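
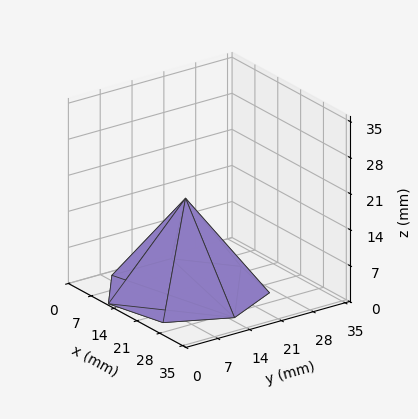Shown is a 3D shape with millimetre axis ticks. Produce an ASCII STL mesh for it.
Reading the render: the shape is a regular 7-sided pyramid, base circumscribed radius ≈ 15 mm, apex at z ≈ 18 mm (dimensions read to the nearest mm from the axis ticks). For the STL, each face is triangulated and given an outward normal.

solid part
  facet normal 0.0000 0.0000 -1.0000
    outer loop
      vertex 11.7 29.6 0.0
      vertex 24.4 26.7 0.0
      vertex 30.0 15.0 0.0
    endloop
  endfacet
  facet normal 0.0000 0.0000 -1.0000
    outer loop
      vertex 1.5 21.5 0.0
      vertex 11.7 29.6 0.0
      vertex 30.0 15.0 0.0
    endloop
  endfacet
  facet normal 0.0000 0.0000 -1.0000
    outer loop
      vertex 1.5 8.5 0.0
      vertex 1.5 21.5 0.0
      vertex 30.0 15.0 0.0
    endloop
  endfacet
  facet normal 0.0000 0.0000 -1.0000
    outer loop
      vertex 11.7 0.4 0.0
      vertex 1.5 8.5 0.0
      vertex 30.0 15.0 0.0
    endloop
  endfacet
  facet normal 0.0000 0.0000 -1.0000
    outer loop
      vertex 24.4 3.3 0.0
      vertex 11.7 0.4 0.0
      vertex 30.0 15.0 0.0
    endloop
  endfacet
  facet normal 0.7210 0.3451 0.6009
    outer loop
      vertex 30.0 15.0 0.0
      vertex 24.4 26.7 0.0
      vertex 15.0 15.0 18.0
    endloop
  endfacet
  facet normal 0.1781 0.7799 0.6000
    outer loop
      vertex 24.4 26.7 0.0
      vertex 11.7 29.6 0.0
      vertex 15.0 15.0 18.0
    endloop
  endfacet
  facet normal -0.4977 0.6267 0.5996
    outer loop
      vertex 11.7 29.6 0.0
      vertex 1.5 21.5 0.0
      vertex 15.0 15.0 18.0
    endloop
  endfacet
  facet normal -0.8000 0.0000 0.6000
    outer loop
      vertex 1.5 21.5 0.0
      vertex 1.5 8.5 0.0
      vertex 15.0 15.0 18.0
    endloop
  endfacet
  facet normal -0.4977 -0.6267 0.5996
    outer loop
      vertex 1.5 8.5 0.0
      vertex 11.7 0.4 0.0
      vertex 15.0 15.0 18.0
    endloop
  endfacet
  facet normal 0.1781 -0.7799 0.6000
    outer loop
      vertex 11.7 0.4 0.0
      vertex 24.4 3.3 0.0
      vertex 15.0 15.0 18.0
    endloop
  endfacet
  facet normal 0.7210 -0.3451 0.6009
    outer loop
      vertex 24.4 3.3 0.0
      vertex 30.0 15.0 0.0
      vertex 15.0 15.0 18.0
    endloop
  endfacet
endsolid part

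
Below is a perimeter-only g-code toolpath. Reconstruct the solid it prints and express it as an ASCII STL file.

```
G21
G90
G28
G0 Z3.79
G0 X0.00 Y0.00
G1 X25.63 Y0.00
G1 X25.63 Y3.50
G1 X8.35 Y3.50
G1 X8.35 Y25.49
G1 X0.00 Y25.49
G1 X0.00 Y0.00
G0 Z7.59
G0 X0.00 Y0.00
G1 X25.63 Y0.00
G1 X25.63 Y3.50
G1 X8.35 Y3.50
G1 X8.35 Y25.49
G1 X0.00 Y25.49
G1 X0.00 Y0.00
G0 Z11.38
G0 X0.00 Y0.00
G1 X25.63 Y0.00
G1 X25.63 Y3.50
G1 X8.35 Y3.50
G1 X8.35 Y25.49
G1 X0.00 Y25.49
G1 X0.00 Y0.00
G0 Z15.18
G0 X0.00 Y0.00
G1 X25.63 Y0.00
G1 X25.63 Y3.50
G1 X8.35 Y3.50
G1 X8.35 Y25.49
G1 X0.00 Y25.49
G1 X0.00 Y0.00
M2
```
solid part
  facet normal 0.0000 0.0000 -1.0000
    outer loop
      vertex 25.63 3.50 0.00
      vertex 25.63 0.00 0.00
      vertex 0.00 0.00 0.00
    endloop
  endfacet
  facet normal 0.0000 0.0000 -1.0000
    outer loop
      vertex 8.35 3.50 0.00
      vertex 25.63 3.50 0.00
      vertex 0.00 0.00 0.00
    endloop
  endfacet
  facet normal 0.0000 0.0000 -1.0000
    outer loop
      vertex 8.35 25.49 0.00
      vertex 8.35 3.50 0.00
      vertex 0.00 0.00 0.00
    endloop
  endfacet
  facet normal 0.0000 0.0000 -1.0000
    outer loop
      vertex 0.00 25.49 0.00
      vertex 8.35 25.49 0.00
      vertex 0.00 0.00 0.00
    endloop
  endfacet
  facet normal 0.0000 0.0000 1.0000
    outer loop
      vertex 0.00 0.00 15.18
      vertex 25.63 0.00 15.18
      vertex 25.63 3.50 15.18
    endloop
  endfacet
  facet normal 0.0000 0.0000 1.0000
    outer loop
      vertex 0.00 0.00 15.18
      vertex 25.63 3.50 15.18
      vertex 8.35 3.50 15.18
    endloop
  endfacet
  facet normal 0.0000 0.0000 1.0000
    outer loop
      vertex 0.00 0.00 15.18
      vertex 8.35 3.50 15.18
      vertex 8.35 25.49 15.18
    endloop
  endfacet
  facet normal 0.0000 0.0000 1.0000
    outer loop
      vertex 0.00 0.00 15.18
      vertex 8.35 25.49 15.18
      vertex 0.00 25.49 15.18
    endloop
  endfacet
  facet normal 0.0000 -1.0000 0.0000
    outer loop
      vertex 0.00 0.00 0.00
      vertex 25.63 0.00 0.00
      vertex 25.63 0.00 15.18
    endloop
  endfacet
  facet normal 0.0000 -1.0000 0.0000
    outer loop
      vertex 0.00 0.00 0.00
      vertex 25.63 0.00 15.18
      vertex 0.00 0.00 15.18
    endloop
  endfacet
  facet normal 1.0000 0.0000 0.0000
    outer loop
      vertex 25.63 0.00 0.00
      vertex 25.63 3.50 0.00
      vertex 25.63 3.50 15.18
    endloop
  endfacet
  facet normal 1.0000 0.0000 0.0000
    outer loop
      vertex 25.63 0.00 0.00
      vertex 25.63 3.50 15.18
      vertex 25.63 0.00 15.18
    endloop
  endfacet
  facet normal 0.0000 1.0000 0.0000
    outer loop
      vertex 25.63 3.50 0.00
      vertex 8.35 3.50 0.00
      vertex 8.35 3.50 15.18
    endloop
  endfacet
  facet normal 0.0000 1.0000 0.0000
    outer loop
      vertex 25.63 3.50 0.00
      vertex 8.35 3.50 15.18
      vertex 25.63 3.50 15.18
    endloop
  endfacet
  facet normal 1.0000 0.0000 0.0000
    outer loop
      vertex 8.35 3.50 0.00
      vertex 8.35 25.49 0.00
      vertex 8.35 25.49 15.18
    endloop
  endfacet
  facet normal 1.0000 0.0000 0.0000
    outer loop
      vertex 8.35 3.50 0.00
      vertex 8.35 25.49 15.18
      vertex 8.35 3.50 15.18
    endloop
  endfacet
  facet normal 0.0000 1.0000 0.0000
    outer loop
      vertex 8.35 25.49 0.00
      vertex 0.00 25.49 0.00
      vertex 0.00 25.49 15.18
    endloop
  endfacet
  facet normal 0.0000 1.0000 0.0000
    outer loop
      vertex 8.35 25.49 0.00
      vertex 0.00 25.49 15.18
      vertex 8.35 25.49 15.18
    endloop
  endfacet
  facet normal -1.0000 0.0000 0.0000
    outer loop
      vertex 0.00 25.49 0.00
      vertex 0.00 0.00 0.00
      vertex 0.00 0.00 15.18
    endloop
  endfacet
  facet normal -1.0000 0.0000 0.0000
    outer loop
      vertex 0.00 25.49 0.00
      vertex 0.00 0.00 15.18
      vertex 0.00 25.49 15.18
    endloop
  endfacet
endsolid part

The G0 Z moves step by Δz≈3.79 mm. Every layer's G1 loop is the same polygon, so the solid is a straight extrusion of it from z=0 to z≈15.2. Closing with flat bottom and top caps and triangulating gives 20 facets — an L-shaped prism: outer 25.6 × 25.5 mm, arm thicknesses ≈ 3.5 mm (horizontal) and 8.35 mm (vertical), extruded 15.2 mm in z.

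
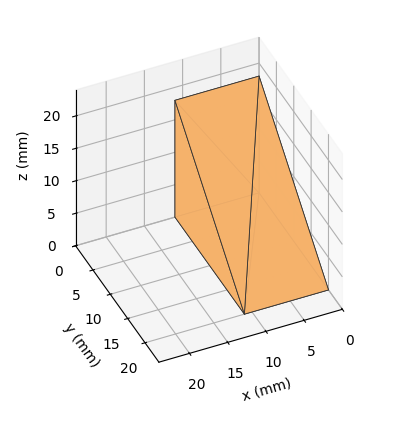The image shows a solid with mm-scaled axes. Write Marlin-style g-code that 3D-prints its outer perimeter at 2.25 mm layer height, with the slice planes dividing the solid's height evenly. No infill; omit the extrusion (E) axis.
Reading the render: the shape is a wedge (ramp): 11 × 20 mm base, rising to 18 mm along the y=0 edge and sloping linearly to z=0 at y=20 (dimensions read to the nearest mm from the axis ticks). For the g-code, the solid's height is divided into equal slices at the stated Δz and each level perimeter traced with G1 moves after a G0 lift.

; perimeter-only toolpath
G21 ; units = mm
G90 ; absolute positioning
G28 ; home
; layer 1
G0 Z2.25
G0 X0.00 Y0.00
G1 X11.00 Y0.00
G1 X11.00 Y17.50
G1 X0.00 Y17.50
G1 X0.00 Y0.00
; layer 2
G0 Z4.50
G0 X0.00 Y0.00
G1 X11.00 Y0.00
G1 X11.00 Y15.00
G1 X0.00 Y15.00
G1 X0.00 Y0.00
; layer 3
G0 Z6.75
G0 X0.00 Y0.00
G1 X11.00 Y0.00
G1 X11.00 Y12.50
G1 X0.00 Y12.50
G1 X0.00 Y0.00
; layer 4
G0 Z9.00
G0 X0.00 Y0.00
G1 X11.00 Y0.00
G1 X11.00 Y10.00
G1 X0.00 Y10.00
G1 X0.00 Y0.00
; layer 5
G0 Z11.25
G0 X0.00 Y0.00
G1 X11.00 Y0.00
G1 X11.00 Y7.50
G1 X0.00 Y7.50
G1 X0.00 Y0.00
; layer 6
G0 Z13.50
G0 X0.00 Y0.00
G1 X11.00 Y0.00
G1 X11.00 Y5.00
G1 X0.00 Y5.00
G1 X0.00 Y0.00
; layer 7
G0 Z15.75
G0 X0.00 Y0.00
G1 X11.00 Y0.00
G1 X11.00 Y2.50
G1 X0.00 Y2.50
G1 X0.00 Y0.00
M2 ; end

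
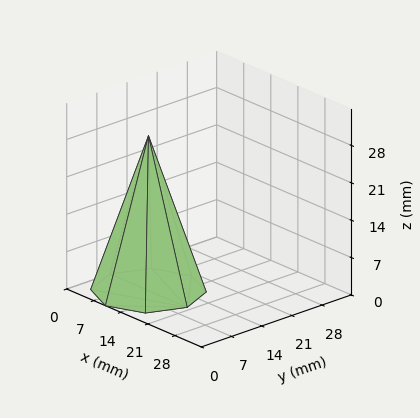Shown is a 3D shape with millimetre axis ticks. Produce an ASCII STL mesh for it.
Reading the render: the shape is a regular 8-sided pyramid, base circumscribed radius ≈ 10 mm, apex at z ≈ 29 mm (dimensions read to the nearest mm from the axis ticks). For the STL, each face is triangulated and given an outward normal.

solid part
  facet normal 0.0000 0.0000 -1.0000
    outer loop
      vertex 10.00 20.00 0.00
      vertex 17.07 17.07 0.00
      vertex 20.00 10.00 0.00
    endloop
  endfacet
  facet normal 0.0000 0.0000 -1.0000
    outer loop
      vertex 2.93 17.07 0.00
      vertex 10.00 20.00 0.00
      vertex 20.00 10.00 0.00
    endloop
  endfacet
  facet normal 0.0000 0.0000 -1.0000
    outer loop
      vertex 0.00 10.00 0.00
      vertex 2.93 17.07 0.00
      vertex 20.00 10.00 0.00
    endloop
  endfacet
  facet normal 0.0000 0.0000 -1.0000
    outer loop
      vertex 2.93 2.93 0.00
      vertex 0.00 10.00 0.00
      vertex 20.00 10.00 0.00
    endloop
  endfacet
  facet normal 0.0000 0.0000 -1.0000
    outer loop
      vertex 10.00 0.00 0.00
      vertex 2.93 2.93 0.00
      vertex 20.00 10.00 0.00
    endloop
  endfacet
  facet normal 0.0000 0.0000 -1.0000
    outer loop
      vertex 17.07 2.93 0.00
      vertex 10.00 0.00 0.00
      vertex 20.00 10.00 0.00
    endloop
  endfacet
  facet normal 0.8802 0.3648 0.3035
    outer loop
      vertex 20.00 10.00 0.00
      vertex 17.07 17.07 0.00
      vertex 10.00 10.00 29.00
    endloop
  endfacet
  facet normal 0.3648 0.8802 0.3035
    outer loop
      vertex 17.07 17.07 0.00
      vertex 10.00 20.00 0.00
      vertex 10.00 10.00 29.00
    endloop
  endfacet
  facet normal -0.3648 0.8802 0.3035
    outer loop
      vertex 10.00 20.00 0.00
      vertex 2.93 17.07 0.00
      vertex 10.00 10.00 29.00
    endloop
  endfacet
  facet normal -0.8802 0.3648 0.3035
    outer loop
      vertex 2.93 17.07 0.00
      vertex 0.00 10.00 0.00
      vertex 10.00 10.00 29.00
    endloop
  endfacet
  facet normal -0.8802 -0.3648 0.3035
    outer loop
      vertex 0.00 10.00 0.00
      vertex 2.93 2.93 0.00
      vertex 10.00 10.00 29.00
    endloop
  endfacet
  facet normal -0.3648 -0.8802 0.3035
    outer loop
      vertex 2.93 2.93 0.00
      vertex 10.00 0.00 0.00
      vertex 10.00 10.00 29.00
    endloop
  endfacet
  facet normal 0.3648 -0.8802 0.3035
    outer loop
      vertex 10.00 0.00 0.00
      vertex 17.07 2.93 0.00
      vertex 10.00 10.00 29.00
    endloop
  endfacet
  facet normal 0.8802 -0.3648 0.3035
    outer loop
      vertex 17.07 2.93 0.00
      vertex 20.00 10.00 0.00
      vertex 10.00 10.00 29.00
    endloop
  endfacet
endsolid part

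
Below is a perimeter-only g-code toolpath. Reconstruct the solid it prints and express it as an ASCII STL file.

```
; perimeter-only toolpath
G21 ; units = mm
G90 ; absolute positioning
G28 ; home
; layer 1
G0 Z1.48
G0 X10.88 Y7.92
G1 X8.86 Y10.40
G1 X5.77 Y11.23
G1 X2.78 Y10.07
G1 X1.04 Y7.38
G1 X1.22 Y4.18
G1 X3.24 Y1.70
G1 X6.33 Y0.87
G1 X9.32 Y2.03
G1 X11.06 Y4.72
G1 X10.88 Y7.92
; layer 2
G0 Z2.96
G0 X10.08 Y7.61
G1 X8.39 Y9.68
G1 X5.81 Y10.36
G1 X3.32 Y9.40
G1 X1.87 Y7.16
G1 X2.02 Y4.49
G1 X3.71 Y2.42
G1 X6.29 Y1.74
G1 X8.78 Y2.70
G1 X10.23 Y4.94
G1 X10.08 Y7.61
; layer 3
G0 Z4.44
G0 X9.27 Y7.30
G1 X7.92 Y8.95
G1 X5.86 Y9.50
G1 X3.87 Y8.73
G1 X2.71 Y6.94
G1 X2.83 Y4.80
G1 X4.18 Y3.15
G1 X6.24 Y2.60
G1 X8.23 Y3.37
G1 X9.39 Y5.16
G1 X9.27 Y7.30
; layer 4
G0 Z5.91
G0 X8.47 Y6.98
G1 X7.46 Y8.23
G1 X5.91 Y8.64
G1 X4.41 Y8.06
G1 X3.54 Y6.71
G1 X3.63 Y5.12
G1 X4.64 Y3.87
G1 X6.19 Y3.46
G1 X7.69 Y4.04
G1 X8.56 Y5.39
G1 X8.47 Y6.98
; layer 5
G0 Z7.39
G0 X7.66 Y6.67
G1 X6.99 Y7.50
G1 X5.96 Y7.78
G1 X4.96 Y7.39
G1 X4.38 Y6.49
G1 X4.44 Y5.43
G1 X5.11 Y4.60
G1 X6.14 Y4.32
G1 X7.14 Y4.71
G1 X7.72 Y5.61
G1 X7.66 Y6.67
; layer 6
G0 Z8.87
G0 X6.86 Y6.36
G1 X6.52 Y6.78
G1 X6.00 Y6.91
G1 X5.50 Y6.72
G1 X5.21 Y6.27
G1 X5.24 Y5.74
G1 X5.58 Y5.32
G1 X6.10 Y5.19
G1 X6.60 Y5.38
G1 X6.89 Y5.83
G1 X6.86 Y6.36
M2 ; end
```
solid part
  facet normal 0.0000 0.0000 -1.0000
    outer loop
      vertex 5.72 12.09 0.00
      vertex 9.33 11.13 0.00
      vertex 11.69 8.23 0.00
    endloop
  endfacet
  facet normal 0.0000 0.0000 -1.0000
    outer loop
      vertex 2.23 10.74 0.00
      vertex 5.72 12.09 0.00
      vertex 11.69 8.23 0.00
    endloop
  endfacet
  facet normal 0.0000 0.0000 -1.0000
    outer loop
      vertex 0.20 7.60 0.00
      vertex 2.23 10.74 0.00
      vertex 11.69 8.23 0.00
    endloop
  endfacet
  facet normal 0.0000 0.0000 -1.0000
    outer loop
      vertex 0.41 3.87 0.00
      vertex 0.20 7.60 0.00
      vertex 11.69 8.23 0.00
    endloop
  endfacet
  facet normal 0.0000 0.0000 -1.0000
    outer loop
      vertex 2.77 0.97 0.00
      vertex 0.41 3.87 0.00
      vertex 11.69 8.23 0.00
    endloop
  endfacet
  facet normal 0.0000 0.0000 -1.0000
    outer loop
      vertex 6.38 0.01 0.00
      vertex 2.77 0.97 0.00
      vertex 11.69 8.23 0.00
    endloop
  endfacet
  facet normal 0.0000 0.0000 -1.0000
    outer loop
      vertex 9.87 1.36 0.00
      vertex 6.38 0.01 0.00
      vertex 11.69 8.23 0.00
    endloop
  endfacet
  facet normal 0.0000 0.0000 -1.0000
    outer loop
      vertex 11.90 4.50 0.00
      vertex 9.87 1.36 0.00
      vertex 11.69 8.23 0.00
    endloop
  endfacet
  facet normal 0.6780 0.5518 0.4857
    outer loop
      vertex 11.69 8.23 0.00
      vertex 9.33 11.13 0.00
      vertex 6.05 6.05 10.35
    endloop
  endfacet
  facet normal 0.2246 0.8447 0.4858
    outer loop
      vertex 9.33 11.13 0.00
      vertex 5.72 12.09 0.00
      vertex 6.05 6.05 10.35
    endloop
  endfacet
  facet normal -0.3153 0.8152 0.4858
    outer loop
      vertex 5.72 12.09 0.00
      vertex 2.23 10.74 0.00
      vertex 6.05 6.05 10.35
    endloop
  endfacet
  facet normal -0.7340 0.4745 0.4859
    outer loop
      vertex 2.23 10.74 0.00
      vertex 0.20 7.60 0.00
      vertex 6.05 6.05 10.35
    endloop
  endfacet
  facet normal -0.8726 -0.0491 0.4859
    outer loop
      vertex 0.20 7.60 0.00
      vertex 0.41 3.87 0.00
      vertex 6.05 6.05 10.35
    endloop
  endfacet
  facet normal -0.6780 -0.5518 0.4857
    outer loop
      vertex 0.41 3.87 0.00
      vertex 2.77 0.97 0.00
      vertex 6.05 6.05 10.35
    endloop
  endfacet
  facet normal -0.2246 -0.8447 0.4858
    outer loop
      vertex 2.77 0.97 0.00
      vertex 6.38 0.01 0.00
      vertex 6.05 6.05 10.35
    endloop
  endfacet
  facet normal 0.3153 -0.8152 0.4858
    outer loop
      vertex 6.38 0.01 0.00
      vertex 9.87 1.36 0.00
      vertex 6.05 6.05 10.35
    endloop
  endfacet
  facet normal 0.7340 -0.4745 0.4859
    outer loop
      vertex 9.87 1.36 0.00
      vertex 11.90 4.50 0.00
      vertex 6.05 6.05 10.35
    endloop
  endfacet
  facet normal 0.8726 0.0491 0.4859
    outer loop
      vertex 11.90 4.50 0.00
      vertex 11.69 8.23 0.00
      vertex 6.05 6.05 10.35
    endloop
  endfacet
endsolid part

The G0 Z moves step by Δz≈1.48 mm. The G1 loops shrink linearly with z, so the solid tapers from its base footprint up to z≈10.3. Closing with a flat bottom cap and the tapered top and triangulating gives 18 facets — a regular 10-sided pyramid, base circumscribed radius ≈ 6.05 mm, apex at z ≈ 10.3 mm.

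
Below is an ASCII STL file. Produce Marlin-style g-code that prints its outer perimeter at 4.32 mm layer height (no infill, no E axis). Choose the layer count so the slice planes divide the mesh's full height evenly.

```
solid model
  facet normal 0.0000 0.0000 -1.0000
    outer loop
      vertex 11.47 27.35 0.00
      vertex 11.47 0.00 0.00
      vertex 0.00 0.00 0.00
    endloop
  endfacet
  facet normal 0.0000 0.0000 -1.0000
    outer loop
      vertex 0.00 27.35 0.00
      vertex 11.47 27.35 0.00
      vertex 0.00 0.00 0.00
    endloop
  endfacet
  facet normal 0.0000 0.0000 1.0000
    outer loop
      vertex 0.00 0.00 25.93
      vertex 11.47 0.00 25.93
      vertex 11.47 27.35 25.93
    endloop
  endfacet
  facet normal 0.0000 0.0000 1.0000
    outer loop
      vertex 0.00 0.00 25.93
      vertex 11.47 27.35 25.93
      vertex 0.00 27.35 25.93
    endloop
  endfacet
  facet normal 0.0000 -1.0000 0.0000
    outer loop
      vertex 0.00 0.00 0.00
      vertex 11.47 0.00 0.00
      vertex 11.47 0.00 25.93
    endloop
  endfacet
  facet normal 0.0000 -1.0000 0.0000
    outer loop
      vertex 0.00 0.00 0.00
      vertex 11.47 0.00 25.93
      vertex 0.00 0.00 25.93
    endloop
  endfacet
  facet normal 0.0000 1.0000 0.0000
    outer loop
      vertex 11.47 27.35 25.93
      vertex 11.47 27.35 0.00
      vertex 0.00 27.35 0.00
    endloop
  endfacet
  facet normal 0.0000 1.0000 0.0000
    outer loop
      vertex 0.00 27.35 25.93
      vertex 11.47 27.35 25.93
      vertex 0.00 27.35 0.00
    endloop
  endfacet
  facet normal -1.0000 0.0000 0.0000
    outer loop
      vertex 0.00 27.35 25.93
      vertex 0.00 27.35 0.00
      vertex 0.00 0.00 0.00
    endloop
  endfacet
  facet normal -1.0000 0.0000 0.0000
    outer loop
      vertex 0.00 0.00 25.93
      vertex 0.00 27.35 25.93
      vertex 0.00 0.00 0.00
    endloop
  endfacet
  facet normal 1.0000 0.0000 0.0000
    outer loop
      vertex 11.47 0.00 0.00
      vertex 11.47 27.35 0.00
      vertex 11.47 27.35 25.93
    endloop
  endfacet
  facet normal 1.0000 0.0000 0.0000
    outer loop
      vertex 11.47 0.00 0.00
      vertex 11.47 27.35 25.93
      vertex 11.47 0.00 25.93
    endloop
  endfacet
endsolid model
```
; perimeter-only toolpath
G21 ; units = mm
G90 ; absolute positioning
G28 ; home
; layer 1
G0 Z4.32
G0 X0.00 Y0.00
G1 X11.47 Y0.00
G1 X11.47 Y27.35
G1 X0.00 Y27.35
G1 X0.00 Y0.00
; layer 2
G0 Z8.64
G0 X0.00 Y0.00
G1 X11.47 Y0.00
G1 X11.47 Y27.35
G1 X0.00 Y27.35
G1 X0.00 Y0.00
; layer 3
G0 Z12.96
G0 X0.00 Y0.00
G1 X11.47 Y0.00
G1 X11.47 Y27.35
G1 X0.00 Y27.35
G1 X0.00 Y0.00
; layer 4
G0 Z17.29
G0 X0.00 Y0.00
G1 X11.47 Y0.00
G1 X11.47 Y27.35
G1 X0.00 Y27.35
G1 X0.00 Y0.00
; layer 5
G0 Z21.61
G0 X0.00 Y0.00
G1 X11.47 Y0.00
G1 X11.47 Y27.35
G1 X0.00 Y27.35
G1 X0.00 Y0.00
; layer 6
G0 Z25.93
G0 X0.00 Y0.00
G1 X11.47 Y0.00
G1 X11.47 Y27.35
G1 X0.00 Y27.35
G1 X0.00 Y0.00
M2 ; end

The solid is a rectangular box, roughly 11.5 × 27.4 mm footprint and 25.9 mm tall. Slicing at Δz = 4.32 mm — 6 equal slices spanning the solid's height, so layer i sits at z = i·h/6 — gives 6 non-empty perimeters. Each is a 4-segment closed polygon; G0 lifts to the layer z and rapids to the start vertex, then G1 traces the edges.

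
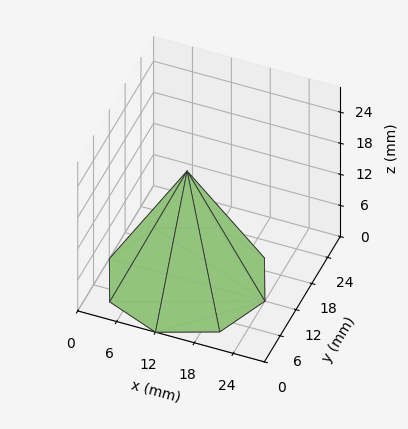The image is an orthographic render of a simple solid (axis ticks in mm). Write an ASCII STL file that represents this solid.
Reading the render: the shape is a regular 8-sided pyramid, base circumscribed radius ≈ 12 mm, apex at z ≈ 21 mm (dimensions read to the nearest mm from the axis ticks). For the STL, each face is triangulated and given an outward normal.

solid part
  facet normal 0.0000 0.0000 -1.0000
    outer loop
      vertex 12.00 24.00 0.00
      vertex 20.49 20.49 0.00
      vertex 24.00 12.00 0.00
    endloop
  endfacet
  facet normal 0.0000 0.0000 -1.0000
    outer loop
      vertex 3.51 20.49 0.00
      vertex 12.00 24.00 0.00
      vertex 24.00 12.00 0.00
    endloop
  endfacet
  facet normal 0.0000 0.0000 -1.0000
    outer loop
      vertex 0.00 12.00 0.00
      vertex 3.51 20.49 0.00
      vertex 24.00 12.00 0.00
    endloop
  endfacet
  facet normal 0.0000 0.0000 -1.0000
    outer loop
      vertex 3.51 3.51 0.00
      vertex 0.00 12.00 0.00
      vertex 24.00 12.00 0.00
    endloop
  endfacet
  facet normal 0.0000 0.0000 -1.0000
    outer loop
      vertex 12.00 0.00 0.00
      vertex 3.51 3.51 0.00
      vertex 24.00 12.00 0.00
    endloop
  endfacet
  facet normal 0.0000 0.0000 -1.0000
    outer loop
      vertex 20.49 3.51 0.00
      vertex 12.00 0.00 0.00
      vertex 24.00 12.00 0.00
    endloop
  endfacet
  facet normal 0.8172 0.3378 0.4670
    outer loop
      vertex 24.00 12.00 0.00
      vertex 20.49 20.49 0.00
      vertex 12.00 12.00 21.00
    endloop
  endfacet
  facet normal 0.3378 0.8172 0.4670
    outer loop
      vertex 20.49 20.49 0.00
      vertex 12.00 24.00 0.00
      vertex 12.00 12.00 21.00
    endloop
  endfacet
  facet normal -0.3378 0.8172 0.4670
    outer loop
      vertex 12.00 24.00 0.00
      vertex 3.51 20.49 0.00
      vertex 12.00 12.00 21.00
    endloop
  endfacet
  facet normal -0.8172 0.3378 0.4670
    outer loop
      vertex 3.51 20.49 0.00
      vertex 0.00 12.00 0.00
      vertex 12.00 12.00 21.00
    endloop
  endfacet
  facet normal -0.8172 -0.3378 0.4670
    outer loop
      vertex 0.00 12.00 0.00
      vertex 3.51 3.51 0.00
      vertex 12.00 12.00 21.00
    endloop
  endfacet
  facet normal -0.3378 -0.8172 0.4670
    outer loop
      vertex 3.51 3.51 0.00
      vertex 12.00 0.00 0.00
      vertex 12.00 12.00 21.00
    endloop
  endfacet
  facet normal 0.3378 -0.8172 0.4670
    outer loop
      vertex 12.00 0.00 0.00
      vertex 20.49 3.51 0.00
      vertex 12.00 12.00 21.00
    endloop
  endfacet
  facet normal 0.8172 -0.3378 0.4670
    outer loop
      vertex 20.49 3.51 0.00
      vertex 24.00 12.00 0.00
      vertex 12.00 12.00 21.00
    endloop
  endfacet
endsolid part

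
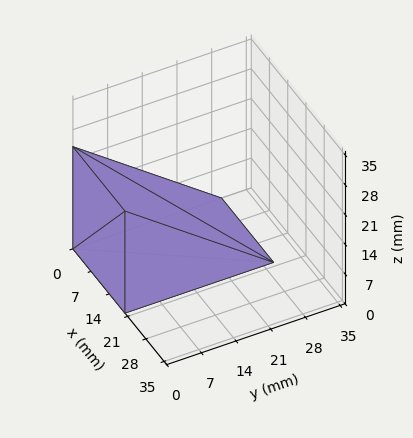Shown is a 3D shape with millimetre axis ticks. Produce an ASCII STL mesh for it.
Reading the render: the shape is a wedge (ramp): 20 × 30 mm base, rising to 24 mm along the y=0 edge and sloping linearly to z=0 at y=30 (dimensions read to the nearest mm from the axis ticks). For the STL, each face is triangulated and given an outward normal.

solid part
  facet normal 0.0000 0.0000 -1.0000
    outer loop
      vertex 20.00 30.00 0.00
      vertex 20.00 0.00 0.00
      vertex 0.00 0.00 0.00
    endloop
  endfacet
  facet normal 0.0000 0.0000 -1.0000
    outer loop
      vertex 0.00 30.00 0.00
      vertex 20.00 30.00 0.00
      vertex 0.00 0.00 0.00
    endloop
  endfacet
  facet normal 0.0000 -1.0000 0.0000
    outer loop
      vertex 0.00 0.00 0.00
      vertex 20.00 0.00 0.00
      vertex 20.00 0.00 24.00
    endloop
  endfacet
  facet normal 0.0000 -1.0000 0.0000
    outer loop
      vertex 0.00 0.00 0.00
      vertex 20.00 0.00 24.00
      vertex 0.00 0.00 24.00
    endloop
  endfacet
  facet normal 0.0000 0.6247 0.7809
    outer loop
      vertex 0.00 0.00 24.00
      vertex 20.00 0.00 24.00
      vertex 20.00 30.00 0.00
    endloop
  endfacet
  facet normal 0.0000 0.6247 0.7809
    outer loop
      vertex 0.00 0.00 24.00
      vertex 20.00 30.00 0.00
      vertex 0.00 30.00 0.00
    endloop
  endfacet
  facet normal -1.0000 0.0000 0.0000
    outer loop
      vertex 0.00 0.00 24.00
      vertex 0.00 30.00 0.00
      vertex 0.00 0.00 0.00
    endloop
  endfacet
  facet normal 1.0000 0.0000 0.0000
    outer loop
      vertex 20.00 0.00 0.00
      vertex 20.00 30.00 0.00
      vertex 20.00 0.00 24.00
    endloop
  endfacet
endsolid part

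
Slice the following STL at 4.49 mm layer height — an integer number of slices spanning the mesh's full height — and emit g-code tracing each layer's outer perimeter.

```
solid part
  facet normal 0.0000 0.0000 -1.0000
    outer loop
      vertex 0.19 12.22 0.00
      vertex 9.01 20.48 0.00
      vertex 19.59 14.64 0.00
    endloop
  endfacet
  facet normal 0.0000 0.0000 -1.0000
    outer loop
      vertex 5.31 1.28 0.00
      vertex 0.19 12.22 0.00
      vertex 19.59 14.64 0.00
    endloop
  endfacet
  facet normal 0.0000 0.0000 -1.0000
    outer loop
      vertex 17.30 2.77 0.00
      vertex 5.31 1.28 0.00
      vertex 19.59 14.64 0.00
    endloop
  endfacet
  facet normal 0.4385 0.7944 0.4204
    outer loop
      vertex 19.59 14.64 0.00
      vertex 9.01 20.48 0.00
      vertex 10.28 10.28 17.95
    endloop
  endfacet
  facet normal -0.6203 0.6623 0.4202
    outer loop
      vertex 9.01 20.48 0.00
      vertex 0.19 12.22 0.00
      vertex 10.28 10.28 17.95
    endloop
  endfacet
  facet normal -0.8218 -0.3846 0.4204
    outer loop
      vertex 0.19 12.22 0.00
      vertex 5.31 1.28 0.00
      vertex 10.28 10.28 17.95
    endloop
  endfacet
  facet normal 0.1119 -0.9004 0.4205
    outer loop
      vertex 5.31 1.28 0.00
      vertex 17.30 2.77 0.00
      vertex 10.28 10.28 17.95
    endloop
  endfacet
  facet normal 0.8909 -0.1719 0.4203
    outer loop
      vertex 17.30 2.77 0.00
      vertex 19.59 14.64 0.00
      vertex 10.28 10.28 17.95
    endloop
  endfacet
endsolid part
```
; perimeter-only toolpath
G21 ; units = mm
G90 ; absolute positioning
G28 ; home
; layer 1
G0 Z4.49
G0 X17.26 Y13.55
G1 X9.33 Y17.93
G1 X2.71 Y11.74
G1 X6.55 Y3.53
G1 X15.55 Y4.65
G1 X17.26 Y13.55
; layer 2
G0 Z8.97
G0 X14.93 Y12.46
G1 X9.64 Y15.38
G1 X5.23 Y11.25
G1 X7.79 Y5.78
G1 X13.79 Y6.52
G1 X14.93 Y12.46
; layer 3
G0 Z13.46
G0 X12.61 Y11.37
G1 X9.96 Y12.83
G1 X7.76 Y10.76
G1 X9.04 Y8.03
G1 X12.04 Y8.40
G1 X12.61 Y11.37
M2 ; end

The solid is a regular 5-sided pyramid, base circumscribed radius ≈ 10.3 mm, apex at z ≈ 17.9 mm. Slicing at Δz = 4.49 mm — 4 equal slices spanning the solid's height, so layer i sits at z = i·h/4 — gives 3 non-empty perimeters. Each is a 5-segment closed polygon; G0 lifts to the layer z and rapids to the start vertex, then G1 traces the edges. The cross-section shrinks linearly with z (the slice at the apex is degenerate and omitted).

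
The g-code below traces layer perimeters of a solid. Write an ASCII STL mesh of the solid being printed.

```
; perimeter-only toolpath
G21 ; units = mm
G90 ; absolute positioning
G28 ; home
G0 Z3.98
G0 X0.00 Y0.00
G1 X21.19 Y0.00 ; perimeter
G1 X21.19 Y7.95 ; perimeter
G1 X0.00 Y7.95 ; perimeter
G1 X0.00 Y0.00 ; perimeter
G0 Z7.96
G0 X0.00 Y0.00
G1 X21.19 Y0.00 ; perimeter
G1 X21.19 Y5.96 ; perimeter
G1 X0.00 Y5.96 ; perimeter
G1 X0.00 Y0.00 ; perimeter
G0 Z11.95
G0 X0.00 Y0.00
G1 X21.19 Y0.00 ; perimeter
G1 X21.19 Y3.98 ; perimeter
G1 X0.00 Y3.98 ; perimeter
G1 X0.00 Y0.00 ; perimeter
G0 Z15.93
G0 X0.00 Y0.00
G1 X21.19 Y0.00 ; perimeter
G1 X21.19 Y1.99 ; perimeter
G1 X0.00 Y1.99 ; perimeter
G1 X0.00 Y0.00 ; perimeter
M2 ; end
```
solid part
  facet normal 0.0000 0.0000 -1.0000
    outer loop
      vertex 21.19 9.94 0.00
      vertex 21.19 0.00 0.00
      vertex 0.00 0.00 0.00
    endloop
  endfacet
  facet normal 0.0000 0.0000 -1.0000
    outer loop
      vertex 0.00 9.94 0.00
      vertex 21.19 9.94 0.00
      vertex 0.00 0.00 0.00
    endloop
  endfacet
  facet normal 0.0000 -1.0000 0.0000
    outer loop
      vertex 0.00 0.00 0.00
      vertex 21.19 0.00 0.00
      vertex 21.19 0.00 19.91
    endloop
  endfacet
  facet normal 0.0000 -1.0000 0.0000
    outer loop
      vertex 0.00 0.00 0.00
      vertex 21.19 0.00 19.91
      vertex 0.00 0.00 19.91
    endloop
  endfacet
  facet normal 0.0000 0.8947 0.4467
    outer loop
      vertex 0.00 0.00 19.91
      vertex 21.19 0.00 19.91
      vertex 21.19 9.94 0.00
    endloop
  endfacet
  facet normal 0.0000 0.8947 0.4467
    outer loop
      vertex 0.00 0.00 19.91
      vertex 21.19 9.94 0.00
      vertex 0.00 9.94 0.00
    endloop
  endfacet
  facet normal -1.0000 0.0000 0.0000
    outer loop
      vertex 0.00 0.00 19.91
      vertex 0.00 9.94 0.00
      vertex 0.00 0.00 0.00
    endloop
  endfacet
  facet normal 1.0000 0.0000 0.0000
    outer loop
      vertex 21.19 0.00 0.00
      vertex 21.19 9.94 0.00
      vertex 21.19 0.00 19.91
    endloop
  endfacet
endsolid part

The G0 Z moves step by Δz≈3.98 mm. The G1 loops shrink linearly with z, so the solid tapers from its base footprint up to z≈19.9. Closing with a flat bottom cap and the tapered top and triangulating gives 8 facets — a wedge (ramp): 21.2 × 9.94 mm base, rising to 19.9 mm along the y=0 edge and sloping linearly to z=0 at y=9.94.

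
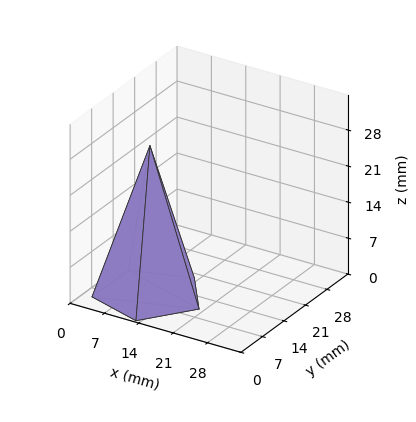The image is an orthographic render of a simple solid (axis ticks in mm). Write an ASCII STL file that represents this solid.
Reading the render: the shape is a regular 5-sided pyramid, base circumscribed radius ≈ 10 mm, apex at z ≈ 29 mm (dimensions read to the nearest mm from the axis ticks). For the STL, each face is triangulated and given an outward normal.

solid part
  facet normal 0.0000 0.0000 -1.0000
    outer loop
      vertex 1.9 15.9 0.0
      vertex 13.1 19.5 0.0
      vertex 20.0 10.0 0.0
    endloop
  endfacet
  facet normal 0.0000 0.0000 -1.0000
    outer loop
      vertex 1.9 4.1 0.0
      vertex 1.9 15.9 0.0
      vertex 20.0 10.0 0.0
    endloop
  endfacet
  facet normal 0.0000 0.0000 -1.0000
    outer loop
      vertex 13.1 0.5 0.0
      vertex 1.9 4.1 0.0
      vertex 20.0 10.0 0.0
    endloop
  endfacet
  facet normal 0.7793 0.5660 0.2687
    outer loop
      vertex 20.0 10.0 0.0
      vertex 13.1 19.5 0.0
      vertex 10.0 10.0 29.0
    endloop
  endfacet
  facet normal -0.2947 0.9170 0.2689
    outer loop
      vertex 13.1 19.5 0.0
      vertex 1.9 15.9 0.0
      vertex 10.0 10.0 29.0
    endloop
  endfacet
  facet normal -0.9631 0.0000 0.2690
    outer loop
      vertex 1.9 15.9 0.0
      vertex 1.9 4.1 0.0
      vertex 10.0 10.0 29.0
    endloop
  endfacet
  facet normal -0.2947 -0.9170 0.2689
    outer loop
      vertex 1.9 4.1 0.0
      vertex 13.1 0.5 0.0
      vertex 10.0 10.0 29.0
    endloop
  endfacet
  facet normal 0.7793 -0.5660 0.2687
    outer loop
      vertex 13.1 0.5 0.0
      vertex 20.0 10.0 0.0
      vertex 10.0 10.0 29.0
    endloop
  endfacet
endsolid part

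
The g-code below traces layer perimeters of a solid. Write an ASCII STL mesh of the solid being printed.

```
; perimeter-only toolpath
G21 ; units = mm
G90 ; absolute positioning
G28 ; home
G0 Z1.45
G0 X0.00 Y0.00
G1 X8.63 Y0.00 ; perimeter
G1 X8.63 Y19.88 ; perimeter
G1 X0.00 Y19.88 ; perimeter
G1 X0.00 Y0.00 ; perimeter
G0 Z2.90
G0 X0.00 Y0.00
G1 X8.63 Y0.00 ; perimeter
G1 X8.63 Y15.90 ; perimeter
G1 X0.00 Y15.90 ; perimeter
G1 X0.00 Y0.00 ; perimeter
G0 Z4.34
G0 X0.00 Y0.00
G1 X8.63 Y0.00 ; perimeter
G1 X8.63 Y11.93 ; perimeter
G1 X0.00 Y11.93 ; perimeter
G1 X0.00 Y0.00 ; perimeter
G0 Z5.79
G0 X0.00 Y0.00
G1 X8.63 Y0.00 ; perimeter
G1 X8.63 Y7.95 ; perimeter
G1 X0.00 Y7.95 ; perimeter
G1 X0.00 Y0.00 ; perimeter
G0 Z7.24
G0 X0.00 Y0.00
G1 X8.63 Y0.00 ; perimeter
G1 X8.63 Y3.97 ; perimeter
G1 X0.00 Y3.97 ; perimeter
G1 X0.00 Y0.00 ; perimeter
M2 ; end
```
solid part
  facet normal 0.0000 0.0000 -1.0000
    outer loop
      vertex 8.63 23.85 0.00
      vertex 8.63 0.00 0.00
      vertex 0.00 0.00 0.00
    endloop
  endfacet
  facet normal 0.0000 0.0000 -1.0000
    outer loop
      vertex 0.00 23.85 0.00
      vertex 8.63 23.85 0.00
      vertex 0.00 0.00 0.00
    endloop
  endfacet
  facet normal 0.0000 -1.0000 0.0000
    outer loop
      vertex 0.00 0.00 0.00
      vertex 8.63 0.00 0.00
      vertex 8.63 0.00 8.69
    endloop
  endfacet
  facet normal 0.0000 -1.0000 0.0000
    outer loop
      vertex 0.00 0.00 0.00
      vertex 8.63 0.00 8.69
      vertex 0.00 0.00 8.69
    endloop
  endfacet
  facet normal 0.0000 0.3423 0.9396
    outer loop
      vertex 0.00 0.00 8.69
      vertex 8.63 0.00 8.69
      vertex 8.63 23.85 0.00
    endloop
  endfacet
  facet normal 0.0000 0.3423 0.9396
    outer loop
      vertex 0.00 0.00 8.69
      vertex 8.63 23.85 0.00
      vertex 0.00 23.85 0.00
    endloop
  endfacet
  facet normal -1.0000 0.0000 0.0000
    outer loop
      vertex 0.00 0.00 8.69
      vertex 0.00 23.85 0.00
      vertex 0.00 0.00 0.00
    endloop
  endfacet
  facet normal 1.0000 0.0000 0.0000
    outer loop
      vertex 8.63 0.00 0.00
      vertex 8.63 23.85 0.00
      vertex 8.63 0.00 8.69
    endloop
  endfacet
endsolid part

The G0 Z moves step by Δz≈1.45 mm. The G1 loops shrink linearly with z, so the solid tapers from its base footprint up to z≈8.69. Closing with a flat bottom cap and the tapered top and triangulating gives 8 facets — a wedge (ramp): 8.63 × 23.9 mm base, rising to 8.69 mm along the y=0 edge and sloping linearly to z=0 at y=23.9.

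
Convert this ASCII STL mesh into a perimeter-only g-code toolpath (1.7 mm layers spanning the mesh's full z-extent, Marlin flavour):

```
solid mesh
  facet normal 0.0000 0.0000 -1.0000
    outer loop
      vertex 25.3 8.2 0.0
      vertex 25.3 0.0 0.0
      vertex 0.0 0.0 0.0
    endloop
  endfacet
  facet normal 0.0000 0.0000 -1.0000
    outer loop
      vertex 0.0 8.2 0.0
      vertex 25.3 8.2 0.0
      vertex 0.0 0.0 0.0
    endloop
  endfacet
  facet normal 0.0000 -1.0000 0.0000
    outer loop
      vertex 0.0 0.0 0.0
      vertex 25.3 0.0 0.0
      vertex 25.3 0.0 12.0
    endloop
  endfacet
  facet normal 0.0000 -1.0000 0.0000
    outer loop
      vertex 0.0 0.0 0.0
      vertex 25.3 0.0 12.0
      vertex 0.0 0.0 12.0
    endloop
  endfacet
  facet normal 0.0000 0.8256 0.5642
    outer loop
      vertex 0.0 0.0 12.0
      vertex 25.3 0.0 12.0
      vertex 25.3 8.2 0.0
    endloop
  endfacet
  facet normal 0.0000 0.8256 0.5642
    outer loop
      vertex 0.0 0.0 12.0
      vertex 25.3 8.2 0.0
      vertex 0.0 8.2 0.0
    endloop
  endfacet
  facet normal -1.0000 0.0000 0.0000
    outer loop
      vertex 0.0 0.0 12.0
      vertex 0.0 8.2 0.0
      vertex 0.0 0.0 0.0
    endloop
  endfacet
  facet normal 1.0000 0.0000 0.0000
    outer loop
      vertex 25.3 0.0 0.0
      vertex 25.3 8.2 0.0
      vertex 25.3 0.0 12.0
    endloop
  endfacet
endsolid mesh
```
; perimeter-only toolpath
G21 ; units = mm
G90 ; absolute positioning
G28 ; home
; layer 1
G0 Z1.7
G0 X0.0 Y0.0
G1 X25.3 Y0.0
G1 X25.3 Y7.0
G1 X0.0 Y7.0
G1 X0.0 Y0.0
; layer 2
G0 Z3.4
G0 X0.0 Y0.0
G1 X25.3 Y0.0
G1 X25.3 Y5.9
G1 X0.0 Y5.9
G1 X0.0 Y0.0
; layer 3
G0 Z5.1
G0 X0.0 Y0.0
G1 X25.3 Y0.0
G1 X25.3 Y4.7
G1 X0.0 Y4.7
G1 X0.0 Y0.0
; layer 4
G0 Z6.9
G0 X0.0 Y0.0
G1 X25.3 Y0.0
G1 X25.3 Y3.5
G1 X0.0 Y3.5
G1 X0.0 Y0.0
; layer 5
G0 Z8.6
G0 X0.0 Y0.0
G1 X25.3 Y0.0
G1 X25.3 Y2.3
G1 X0.0 Y2.3
G1 X0.0 Y0.0
; layer 6
G0 Z10.3
G0 X0.0 Y0.0
G1 X25.3 Y0.0
G1 X25.3 Y1.2
G1 X0.0 Y1.2
G1 X0.0 Y0.0
M2 ; end

The solid is a wedge (ramp): 25.3 × 8.2 mm base, rising to 12 mm along the y=0 edge and sloping linearly to z=0 at y=8.2. Slicing at Δz = 1.7 mm — 7 equal slices spanning the solid's height, so layer i sits at z = i·h/7 — gives 6 non-empty perimeters. Each is a 4-segment closed polygon; G0 lifts to the layer z and rapids to the start vertex, then G1 traces the edges. The cross-section shrinks linearly with z (the slice at the apex is degenerate and omitted).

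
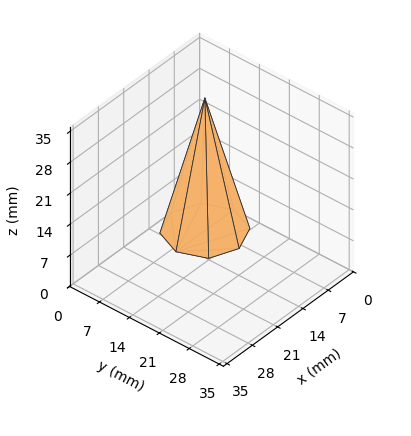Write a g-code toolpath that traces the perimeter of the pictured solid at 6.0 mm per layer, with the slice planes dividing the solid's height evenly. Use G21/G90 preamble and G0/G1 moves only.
Reading the render: the shape is a regular 8-sided pyramid, base circumscribed radius ≈ 8 mm, apex at z ≈ 30 mm (dimensions read to the nearest mm from the axis ticks). For the g-code, the solid's height is divided into equal slices at the stated Δz and each level perimeter traced with G1 moves after a G0 lift.

; perimeter-only toolpath
G21 ; units = mm
G90 ; absolute positioning
G28 ; home
; layer 1
G0 Z6.0
G0 X14.4 Y8.0
G1 X12.6 Y12.6
G1 X8.0 Y14.4
G1 X3.4 Y12.6
G1 X1.6 Y8.0
G1 X3.4 Y3.4
G1 X8.0 Y1.6
G1 X12.6 Y3.4
G1 X14.4 Y8.0
; layer 2
G0 Z12.0
G0 X12.8 Y8.0
G1 X11.4 Y11.4
G1 X8.0 Y12.8
G1 X4.6 Y11.4
G1 X3.2 Y8.0
G1 X4.6 Y4.6
G1 X8.0 Y3.2
G1 X11.4 Y4.6
G1 X12.8 Y8.0
; layer 3
G0 Z18.0
G0 X11.2 Y8.0
G1 X10.3 Y10.3
G1 X8.0 Y11.2
G1 X5.7 Y10.3
G1 X4.8 Y8.0
G1 X5.7 Y5.7
G1 X8.0 Y4.8
G1 X10.3 Y5.7
G1 X11.2 Y8.0
; layer 4
G0 Z24.0
G0 X9.6 Y8.0
G1 X9.1 Y9.1
G1 X8.0 Y9.6
G1 X6.9 Y9.1
G1 X6.4 Y8.0
G1 X6.9 Y6.9
G1 X8.0 Y6.4
G1 X9.1 Y6.9
G1 X9.6 Y8.0
M2 ; end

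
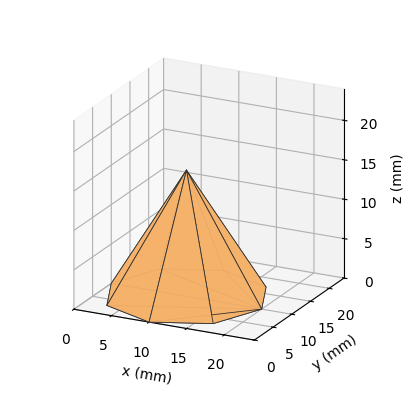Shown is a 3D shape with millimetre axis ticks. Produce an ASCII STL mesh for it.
Reading the render: the shape is a regular 8-sided pyramid, base circumscribed radius ≈ 10 mm, apex at z ≈ 16 mm (dimensions read to the nearest mm from the axis ticks). For the STL, each face is triangulated and given an outward normal.

solid part
  facet normal 0.0000 0.0000 -1.0000
    outer loop
      vertex 10.00 20.00 0.00
      vertex 17.07 17.07 0.00
      vertex 20.00 10.00 0.00
    endloop
  endfacet
  facet normal 0.0000 0.0000 -1.0000
    outer loop
      vertex 2.93 17.07 0.00
      vertex 10.00 20.00 0.00
      vertex 20.00 10.00 0.00
    endloop
  endfacet
  facet normal 0.0000 0.0000 -1.0000
    outer loop
      vertex 0.00 10.00 0.00
      vertex 2.93 17.07 0.00
      vertex 20.00 10.00 0.00
    endloop
  endfacet
  facet normal 0.0000 0.0000 -1.0000
    outer loop
      vertex 2.93 2.93 0.00
      vertex 0.00 10.00 0.00
      vertex 20.00 10.00 0.00
    endloop
  endfacet
  facet normal 0.0000 0.0000 -1.0000
    outer loop
      vertex 10.00 0.00 0.00
      vertex 2.93 2.93 0.00
      vertex 20.00 10.00 0.00
    endloop
  endfacet
  facet normal 0.0000 0.0000 -1.0000
    outer loop
      vertex 17.07 2.93 0.00
      vertex 10.00 0.00 0.00
      vertex 20.00 10.00 0.00
    endloop
  endfacet
  facet normal 0.8000 0.3316 0.5000
    outer loop
      vertex 20.00 10.00 0.00
      vertex 17.07 17.07 0.00
      vertex 10.00 10.00 16.00
    endloop
  endfacet
  facet normal 0.3316 0.8000 0.5000
    outer loop
      vertex 17.07 17.07 0.00
      vertex 10.00 20.00 0.00
      vertex 10.00 10.00 16.00
    endloop
  endfacet
  facet normal -0.3316 0.8000 0.5000
    outer loop
      vertex 10.00 20.00 0.00
      vertex 2.93 17.07 0.00
      vertex 10.00 10.00 16.00
    endloop
  endfacet
  facet normal -0.8000 0.3316 0.5000
    outer loop
      vertex 2.93 17.07 0.00
      vertex 0.00 10.00 0.00
      vertex 10.00 10.00 16.00
    endloop
  endfacet
  facet normal -0.8000 -0.3316 0.5000
    outer loop
      vertex 0.00 10.00 0.00
      vertex 2.93 2.93 0.00
      vertex 10.00 10.00 16.00
    endloop
  endfacet
  facet normal -0.3316 -0.8000 0.5000
    outer loop
      vertex 2.93 2.93 0.00
      vertex 10.00 0.00 0.00
      vertex 10.00 10.00 16.00
    endloop
  endfacet
  facet normal 0.3316 -0.8000 0.5000
    outer loop
      vertex 10.00 0.00 0.00
      vertex 17.07 2.93 0.00
      vertex 10.00 10.00 16.00
    endloop
  endfacet
  facet normal 0.8000 -0.3316 0.5000
    outer loop
      vertex 17.07 2.93 0.00
      vertex 20.00 10.00 0.00
      vertex 10.00 10.00 16.00
    endloop
  endfacet
endsolid part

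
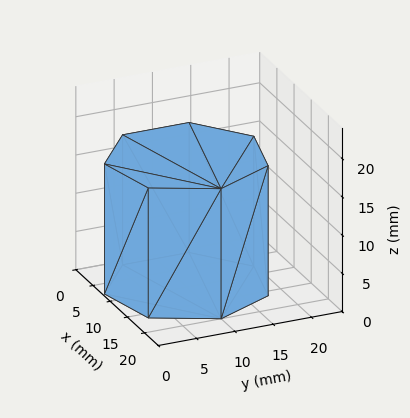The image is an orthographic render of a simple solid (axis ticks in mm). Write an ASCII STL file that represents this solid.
Reading the render: the shape is a regular 7-sided prism (a cylinder approximated with 7 flat sides), circumscribed radius ≈ 10 mm, height ≈ 17 mm (dimensions read to the nearest mm from the axis ticks). For the STL, each face is triangulated and given an outward normal.

solid part
  facet normal 0.0000 0.0000 -1.0000
    outer loop
      vertex 7.77 19.75 0.00
      vertex 16.23 17.82 0.00
      vertex 20.00 10.00 0.00
    endloop
  endfacet
  facet normal 0.0000 0.0000 -1.0000
    outer loop
      vertex 0.99 14.34 0.00
      vertex 7.77 19.75 0.00
      vertex 20.00 10.00 0.00
    endloop
  endfacet
  facet normal 0.0000 0.0000 -1.0000
    outer loop
      vertex 0.99 5.66 0.00
      vertex 0.99 14.34 0.00
      vertex 20.00 10.00 0.00
    endloop
  endfacet
  facet normal 0.0000 0.0000 -1.0000
    outer loop
      vertex 7.77 0.25 0.00
      vertex 0.99 5.66 0.00
      vertex 20.00 10.00 0.00
    endloop
  endfacet
  facet normal 0.0000 0.0000 -1.0000
    outer loop
      vertex 16.23 2.18 0.00
      vertex 7.77 0.25 0.00
      vertex 20.00 10.00 0.00
    endloop
  endfacet
  facet normal 0.0000 0.0000 1.0000
    outer loop
      vertex 20.00 10.00 17.00
      vertex 16.23 17.82 17.00
      vertex 7.77 19.75 17.00
    endloop
  endfacet
  facet normal 0.0000 0.0000 1.0000
    outer loop
      vertex 20.00 10.00 17.00
      vertex 7.77 19.75 17.00
      vertex 0.99 14.34 17.00
    endloop
  endfacet
  facet normal 0.0000 0.0000 1.0000
    outer loop
      vertex 20.00 10.00 17.00
      vertex 0.99 14.34 17.00
      vertex 0.99 5.66 17.00
    endloop
  endfacet
  facet normal 0.0000 0.0000 1.0000
    outer loop
      vertex 20.00 10.00 17.00
      vertex 0.99 5.66 17.00
      vertex 7.77 0.25 17.00
    endloop
  endfacet
  facet normal 0.0000 0.0000 1.0000
    outer loop
      vertex 20.00 10.00 17.00
      vertex 7.77 0.25 17.00
      vertex 16.23 2.18 17.00
    endloop
  endfacet
  facet normal 0.9008 0.4343 0.0000
    outer loop
      vertex 20.00 10.00 0.00
      vertex 16.23 17.82 0.00
      vertex 16.23 17.82 17.00
    endloop
  endfacet
  facet normal 0.9008 0.4343 0.0000
    outer loop
      vertex 20.00 10.00 0.00
      vertex 16.23 17.82 17.00
      vertex 20.00 10.00 17.00
    endloop
  endfacet
  facet normal 0.2224 0.9750 0.0000
    outer loop
      vertex 16.23 17.82 0.00
      vertex 7.77 19.75 0.00
      vertex 7.77 19.75 17.00
    endloop
  endfacet
  facet normal 0.2224 0.9750 0.0000
    outer loop
      vertex 16.23 17.82 0.00
      vertex 7.77 19.75 17.00
      vertex 16.23 17.82 17.00
    endloop
  endfacet
  facet normal -0.6237 0.7817 0.0000
    outer loop
      vertex 7.77 19.75 0.00
      vertex 0.99 14.34 0.00
      vertex 0.99 14.34 17.00
    endloop
  endfacet
  facet normal -0.6237 0.7817 0.0000
    outer loop
      vertex 7.77 19.75 0.00
      vertex 0.99 14.34 17.00
      vertex 7.77 19.75 17.00
    endloop
  endfacet
  facet normal -1.0000 0.0000 0.0000
    outer loop
      vertex 0.99 14.34 0.00
      vertex 0.99 5.66 0.00
      vertex 0.99 5.66 17.00
    endloop
  endfacet
  facet normal -1.0000 0.0000 0.0000
    outer loop
      vertex 0.99 14.34 0.00
      vertex 0.99 5.66 17.00
      vertex 0.99 14.34 17.00
    endloop
  endfacet
  facet normal -0.6237 -0.7817 0.0000
    outer loop
      vertex 0.99 5.66 0.00
      vertex 7.77 0.25 0.00
      vertex 7.77 0.25 17.00
    endloop
  endfacet
  facet normal -0.6237 -0.7817 0.0000
    outer loop
      vertex 0.99 5.66 0.00
      vertex 7.77 0.25 17.00
      vertex 0.99 5.66 17.00
    endloop
  endfacet
  facet normal 0.2224 -0.9750 0.0000
    outer loop
      vertex 7.77 0.25 0.00
      vertex 16.23 2.18 0.00
      vertex 16.23 2.18 17.00
    endloop
  endfacet
  facet normal 0.2224 -0.9750 0.0000
    outer loop
      vertex 7.77 0.25 0.00
      vertex 16.23 2.18 17.00
      vertex 7.77 0.25 17.00
    endloop
  endfacet
  facet normal 0.9008 -0.4343 0.0000
    outer loop
      vertex 16.23 2.18 0.00
      vertex 20.00 10.00 0.00
      vertex 20.00 10.00 17.00
    endloop
  endfacet
  facet normal 0.9008 -0.4343 0.0000
    outer loop
      vertex 16.23 2.18 0.00
      vertex 20.00 10.00 17.00
      vertex 16.23 2.18 17.00
    endloop
  endfacet
endsolid part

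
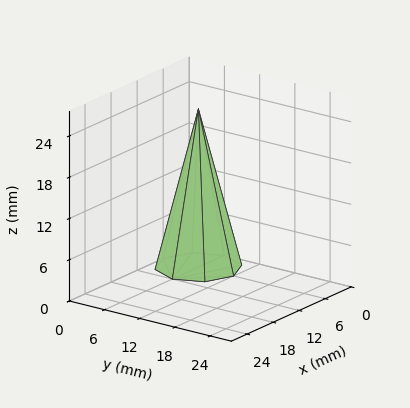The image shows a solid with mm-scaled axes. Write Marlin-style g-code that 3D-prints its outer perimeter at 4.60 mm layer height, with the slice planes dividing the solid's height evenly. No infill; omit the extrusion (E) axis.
Reading the render: the shape is a regular 8-sided pyramid, base circumscribed radius ≈ 6 mm, apex at z ≈ 23 mm (dimensions read to the nearest mm from the axis ticks). For the g-code, the solid's height is divided into equal slices at the stated Δz and each level perimeter traced with G1 moves after a G0 lift.

; perimeter-only toolpath
G21 ; units = mm
G90 ; absolute positioning
G28 ; home
; layer 1
G0 Z4.60
G0 X10.80 Y6.00
G1 X9.39 Y9.39
G1 X6.00 Y10.80
G1 X2.61 Y9.39
G1 X1.20 Y6.00
G1 X2.61 Y2.61
G1 X6.00 Y1.20
G1 X9.39 Y2.61
G1 X10.80 Y6.00
; layer 2
G0 Z9.20
G0 X9.60 Y6.00
G1 X8.54 Y8.54
G1 X6.00 Y9.60
G1 X3.46 Y8.54
G1 X2.40 Y6.00
G1 X3.46 Y3.46
G1 X6.00 Y2.40
G1 X8.54 Y3.46
G1 X9.60 Y6.00
; layer 3
G0 Z13.80
G0 X8.40 Y6.00
G1 X7.70 Y7.70
G1 X6.00 Y8.40
G1 X4.30 Y7.70
G1 X3.60 Y6.00
G1 X4.30 Y4.30
G1 X6.00 Y3.60
G1 X7.70 Y4.30
G1 X8.40 Y6.00
; layer 4
G0 Z18.40
G0 X7.20 Y6.00
G1 X6.85 Y6.85
G1 X6.00 Y7.20
G1 X5.15 Y6.85
G1 X4.80 Y6.00
G1 X5.15 Y5.15
G1 X6.00 Y4.80
G1 X6.85 Y5.15
G1 X7.20 Y6.00
M2 ; end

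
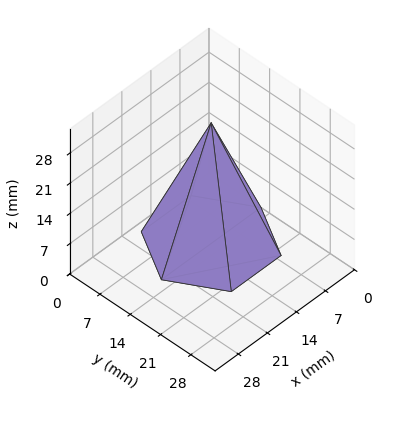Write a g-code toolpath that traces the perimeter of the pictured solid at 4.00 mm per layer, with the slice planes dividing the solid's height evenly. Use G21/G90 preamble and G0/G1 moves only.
Reading the render: the shape is a regular 6-sided pyramid, base circumscribed radius ≈ 12 mm, apex at z ≈ 28 mm (dimensions read to the nearest mm from the axis ticks). For the g-code, the solid's height is divided into equal slices at the stated Δz and each level perimeter traced with G1 moves after a G0 lift.

; perimeter-only toolpath
G21 ; units = mm
G90 ; absolute positioning
G28 ; home
; layer 1
G0 Z4.00
G0 X22.29 Y12.00
G1 X17.14 Y20.91
G1 X6.86 Y20.91
G1 X1.71 Y12.00
G1 X6.86 Y3.09
G1 X17.14 Y3.09
G1 X22.29 Y12.00
; layer 2
G0 Z8.00
G0 X20.57 Y12.00
G1 X16.29 Y19.42
G1 X7.71 Y19.42
G1 X3.43 Y12.00
G1 X7.71 Y4.58
G1 X16.29 Y4.58
G1 X20.57 Y12.00
; layer 3
G0 Z12.00
G0 X18.86 Y12.00
G1 X15.43 Y17.94
G1 X8.57 Y17.94
G1 X5.14 Y12.00
G1 X8.57 Y6.06
G1 X15.43 Y6.06
G1 X18.86 Y12.00
; layer 4
G0 Z16.00
G0 X17.14 Y12.00
G1 X14.57 Y16.45
G1 X9.43 Y16.45
G1 X6.86 Y12.00
G1 X9.43 Y7.55
G1 X14.57 Y7.55
G1 X17.14 Y12.00
; layer 5
G0 Z20.00
G0 X15.43 Y12.00
G1 X13.71 Y14.97
G1 X10.29 Y14.97
G1 X8.57 Y12.00
G1 X10.29 Y9.03
G1 X13.71 Y9.03
G1 X15.43 Y12.00
; layer 6
G0 Z24.00
G0 X13.71 Y12.00
G1 X12.86 Y13.48
G1 X11.14 Y13.48
G1 X10.29 Y12.00
G1 X11.14 Y10.52
G1 X12.86 Y10.52
G1 X13.71 Y12.00
M2 ; end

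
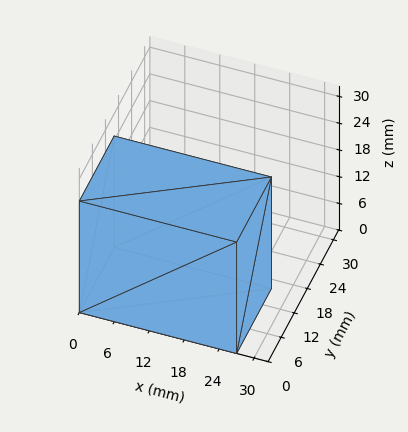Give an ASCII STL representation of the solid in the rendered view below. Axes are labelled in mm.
Reading the render: the shape is a rectangular box, roughly 27 × 16 mm footprint and 25 mm tall (dimensions read to the nearest mm from the axis ticks). For the STL, each face is triangulated and given an outward normal.

solid part
  facet normal 0.0000 0.0000 -1.0000
    outer loop
      vertex 27.00 16.00 0.00
      vertex 27.00 0.00 0.00
      vertex 0.00 0.00 0.00
    endloop
  endfacet
  facet normal 0.0000 0.0000 -1.0000
    outer loop
      vertex 0.00 16.00 0.00
      vertex 27.00 16.00 0.00
      vertex 0.00 0.00 0.00
    endloop
  endfacet
  facet normal 0.0000 0.0000 1.0000
    outer loop
      vertex 0.00 0.00 25.00
      vertex 27.00 0.00 25.00
      vertex 27.00 16.00 25.00
    endloop
  endfacet
  facet normal 0.0000 0.0000 1.0000
    outer loop
      vertex 0.00 0.00 25.00
      vertex 27.00 16.00 25.00
      vertex 0.00 16.00 25.00
    endloop
  endfacet
  facet normal 0.0000 -1.0000 0.0000
    outer loop
      vertex 0.00 0.00 0.00
      vertex 27.00 0.00 0.00
      vertex 27.00 0.00 25.00
    endloop
  endfacet
  facet normal 0.0000 -1.0000 0.0000
    outer loop
      vertex 0.00 0.00 0.00
      vertex 27.00 0.00 25.00
      vertex 0.00 0.00 25.00
    endloop
  endfacet
  facet normal 0.0000 1.0000 0.0000
    outer loop
      vertex 27.00 16.00 25.00
      vertex 27.00 16.00 0.00
      vertex 0.00 16.00 0.00
    endloop
  endfacet
  facet normal 0.0000 1.0000 0.0000
    outer loop
      vertex 0.00 16.00 25.00
      vertex 27.00 16.00 25.00
      vertex 0.00 16.00 0.00
    endloop
  endfacet
  facet normal -1.0000 0.0000 0.0000
    outer loop
      vertex 0.00 16.00 25.00
      vertex 0.00 16.00 0.00
      vertex 0.00 0.00 0.00
    endloop
  endfacet
  facet normal -1.0000 0.0000 0.0000
    outer loop
      vertex 0.00 0.00 25.00
      vertex 0.00 16.00 25.00
      vertex 0.00 0.00 0.00
    endloop
  endfacet
  facet normal 1.0000 0.0000 0.0000
    outer loop
      vertex 27.00 0.00 0.00
      vertex 27.00 16.00 0.00
      vertex 27.00 16.00 25.00
    endloop
  endfacet
  facet normal 1.0000 0.0000 0.0000
    outer loop
      vertex 27.00 0.00 0.00
      vertex 27.00 16.00 25.00
      vertex 27.00 0.00 25.00
    endloop
  endfacet
endsolid part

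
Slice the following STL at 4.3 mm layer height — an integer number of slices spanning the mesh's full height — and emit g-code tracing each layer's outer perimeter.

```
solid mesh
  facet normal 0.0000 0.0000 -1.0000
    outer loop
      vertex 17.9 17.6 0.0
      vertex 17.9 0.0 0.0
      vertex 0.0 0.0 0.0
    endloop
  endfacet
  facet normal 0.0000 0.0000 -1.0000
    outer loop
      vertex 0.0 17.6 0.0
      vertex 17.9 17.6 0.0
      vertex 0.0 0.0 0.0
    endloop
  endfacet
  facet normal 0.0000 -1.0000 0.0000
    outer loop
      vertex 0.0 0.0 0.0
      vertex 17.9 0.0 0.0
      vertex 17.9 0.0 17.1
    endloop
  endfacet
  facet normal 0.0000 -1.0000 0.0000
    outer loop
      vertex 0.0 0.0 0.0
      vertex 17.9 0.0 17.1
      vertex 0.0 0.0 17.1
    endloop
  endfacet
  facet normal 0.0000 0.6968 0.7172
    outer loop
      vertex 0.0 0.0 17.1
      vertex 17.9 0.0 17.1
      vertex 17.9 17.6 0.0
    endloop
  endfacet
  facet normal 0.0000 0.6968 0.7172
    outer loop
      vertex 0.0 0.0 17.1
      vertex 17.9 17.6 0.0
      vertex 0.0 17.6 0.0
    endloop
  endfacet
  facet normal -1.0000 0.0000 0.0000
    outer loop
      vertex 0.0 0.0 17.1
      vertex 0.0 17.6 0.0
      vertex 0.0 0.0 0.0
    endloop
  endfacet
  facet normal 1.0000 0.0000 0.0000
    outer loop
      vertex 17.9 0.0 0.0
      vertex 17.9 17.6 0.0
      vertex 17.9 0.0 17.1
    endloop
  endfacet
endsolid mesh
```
; perimeter-only toolpath
G21 ; units = mm
G90 ; absolute positioning
G28 ; home
; layer 1
G0 Z4.3
G0 X0.0 Y0.0
G1 X17.9 Y0.0
G1 X17.9 Y13.2
G1 X0.0 Y13.2
G1 X0.0 Y0.0
; layer 2
G0 Z8.6
G0 X0.0 Y0.0
G1 X17.9 Y0.0
G1 X17.9 Y8.8
G1 X0.0 Y8.8
G1 X0.0 Y0.0
; layer 3
G0 Z12.8
G0 X0.0 Y0.0
G1 X17.9 Y0.0
G1 X17.9 Y4.4
G1 X0.0 Y4.4
G1 X0.0 Y0.0
M2 ; end

The solid is a wedge (ramp): 17.9 × 17.6 mm base, rising to 17.1 mm along the y=0 edge and sloping linearly to z=0 at y=17.6. Slicing at Δz = 4.3 mm — 4 equal slices spanning the solid's height, so layer i sits at z = i·h/4 — gives 3 non-empty perimeters. Each is a 4-segment closed polygon; G0 lifts to the layer z and rapids to the start vertex, then G1 traces the edges. The cross-section shrinks linearly with z (the slice at the apex is degenerate and omitted).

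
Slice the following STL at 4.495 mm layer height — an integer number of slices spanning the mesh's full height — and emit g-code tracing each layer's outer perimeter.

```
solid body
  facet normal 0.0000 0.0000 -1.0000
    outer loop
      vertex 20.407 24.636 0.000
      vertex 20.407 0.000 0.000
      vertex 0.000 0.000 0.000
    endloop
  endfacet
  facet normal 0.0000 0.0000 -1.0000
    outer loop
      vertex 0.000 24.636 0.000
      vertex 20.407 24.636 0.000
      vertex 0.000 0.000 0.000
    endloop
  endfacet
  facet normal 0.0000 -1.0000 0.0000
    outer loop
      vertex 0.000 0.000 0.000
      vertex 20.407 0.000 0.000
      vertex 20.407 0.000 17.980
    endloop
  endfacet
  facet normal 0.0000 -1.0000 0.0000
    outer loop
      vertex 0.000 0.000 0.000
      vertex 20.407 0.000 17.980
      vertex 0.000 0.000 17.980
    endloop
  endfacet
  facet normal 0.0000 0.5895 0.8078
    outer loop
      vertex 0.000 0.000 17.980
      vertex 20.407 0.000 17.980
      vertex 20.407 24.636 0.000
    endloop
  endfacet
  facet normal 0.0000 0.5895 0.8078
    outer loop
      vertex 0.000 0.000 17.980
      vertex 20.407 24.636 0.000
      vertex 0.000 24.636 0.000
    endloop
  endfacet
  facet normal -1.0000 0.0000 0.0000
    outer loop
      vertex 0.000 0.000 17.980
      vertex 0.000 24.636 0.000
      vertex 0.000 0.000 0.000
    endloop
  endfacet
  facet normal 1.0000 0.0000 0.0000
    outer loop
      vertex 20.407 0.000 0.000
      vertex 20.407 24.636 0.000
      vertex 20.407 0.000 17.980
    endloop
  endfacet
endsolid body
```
; perimeter-only toolpath
G21 ; units = mm
G90 ; absolute positioning
G28 ; home
; layer 1
G0 Z4.495
G0 X0.000 Y0.000
G1 X20.407 Y0.000
G1 X20.407 Y18.477
G1 X0.000 Y18.477
G1 X0.000 Y0.000
; layer 2
G0 Z8.990
G0 X0.000 Y0.000
G1 X20.407 Y0.000
G1 X20.407 Y12.318
G1 X0.000 Y12.318
G1 X0.000 Y0.000
; layer 3
G0 Z13.485
G0 X0.000 Y0.000
G1 X20.407 Y0.000
G1 X20.407 Y6.159
G1 X0.000 Y6.159
G1 X0.000 Y0.000
M2 ; end

The solid is a wedge (ramp): 20.4 × 24.6 mm base, rising to 18 mm along the y=0 edge and sloping linearly to z=0 at y=24.6. Slicing at Δz = 4.495 mm — 4 equal slices spanning the solid's height, so layer i sits at z = i·h/4 — gives 3 non-empty perimeters. Each is a 4-segment closed polygon; G0 lifts to the layer z and rapids to the start vertex, then G1 traces the edges. The cross-section shrinks linearly with z (the slice at the apex is degenerate and omitted).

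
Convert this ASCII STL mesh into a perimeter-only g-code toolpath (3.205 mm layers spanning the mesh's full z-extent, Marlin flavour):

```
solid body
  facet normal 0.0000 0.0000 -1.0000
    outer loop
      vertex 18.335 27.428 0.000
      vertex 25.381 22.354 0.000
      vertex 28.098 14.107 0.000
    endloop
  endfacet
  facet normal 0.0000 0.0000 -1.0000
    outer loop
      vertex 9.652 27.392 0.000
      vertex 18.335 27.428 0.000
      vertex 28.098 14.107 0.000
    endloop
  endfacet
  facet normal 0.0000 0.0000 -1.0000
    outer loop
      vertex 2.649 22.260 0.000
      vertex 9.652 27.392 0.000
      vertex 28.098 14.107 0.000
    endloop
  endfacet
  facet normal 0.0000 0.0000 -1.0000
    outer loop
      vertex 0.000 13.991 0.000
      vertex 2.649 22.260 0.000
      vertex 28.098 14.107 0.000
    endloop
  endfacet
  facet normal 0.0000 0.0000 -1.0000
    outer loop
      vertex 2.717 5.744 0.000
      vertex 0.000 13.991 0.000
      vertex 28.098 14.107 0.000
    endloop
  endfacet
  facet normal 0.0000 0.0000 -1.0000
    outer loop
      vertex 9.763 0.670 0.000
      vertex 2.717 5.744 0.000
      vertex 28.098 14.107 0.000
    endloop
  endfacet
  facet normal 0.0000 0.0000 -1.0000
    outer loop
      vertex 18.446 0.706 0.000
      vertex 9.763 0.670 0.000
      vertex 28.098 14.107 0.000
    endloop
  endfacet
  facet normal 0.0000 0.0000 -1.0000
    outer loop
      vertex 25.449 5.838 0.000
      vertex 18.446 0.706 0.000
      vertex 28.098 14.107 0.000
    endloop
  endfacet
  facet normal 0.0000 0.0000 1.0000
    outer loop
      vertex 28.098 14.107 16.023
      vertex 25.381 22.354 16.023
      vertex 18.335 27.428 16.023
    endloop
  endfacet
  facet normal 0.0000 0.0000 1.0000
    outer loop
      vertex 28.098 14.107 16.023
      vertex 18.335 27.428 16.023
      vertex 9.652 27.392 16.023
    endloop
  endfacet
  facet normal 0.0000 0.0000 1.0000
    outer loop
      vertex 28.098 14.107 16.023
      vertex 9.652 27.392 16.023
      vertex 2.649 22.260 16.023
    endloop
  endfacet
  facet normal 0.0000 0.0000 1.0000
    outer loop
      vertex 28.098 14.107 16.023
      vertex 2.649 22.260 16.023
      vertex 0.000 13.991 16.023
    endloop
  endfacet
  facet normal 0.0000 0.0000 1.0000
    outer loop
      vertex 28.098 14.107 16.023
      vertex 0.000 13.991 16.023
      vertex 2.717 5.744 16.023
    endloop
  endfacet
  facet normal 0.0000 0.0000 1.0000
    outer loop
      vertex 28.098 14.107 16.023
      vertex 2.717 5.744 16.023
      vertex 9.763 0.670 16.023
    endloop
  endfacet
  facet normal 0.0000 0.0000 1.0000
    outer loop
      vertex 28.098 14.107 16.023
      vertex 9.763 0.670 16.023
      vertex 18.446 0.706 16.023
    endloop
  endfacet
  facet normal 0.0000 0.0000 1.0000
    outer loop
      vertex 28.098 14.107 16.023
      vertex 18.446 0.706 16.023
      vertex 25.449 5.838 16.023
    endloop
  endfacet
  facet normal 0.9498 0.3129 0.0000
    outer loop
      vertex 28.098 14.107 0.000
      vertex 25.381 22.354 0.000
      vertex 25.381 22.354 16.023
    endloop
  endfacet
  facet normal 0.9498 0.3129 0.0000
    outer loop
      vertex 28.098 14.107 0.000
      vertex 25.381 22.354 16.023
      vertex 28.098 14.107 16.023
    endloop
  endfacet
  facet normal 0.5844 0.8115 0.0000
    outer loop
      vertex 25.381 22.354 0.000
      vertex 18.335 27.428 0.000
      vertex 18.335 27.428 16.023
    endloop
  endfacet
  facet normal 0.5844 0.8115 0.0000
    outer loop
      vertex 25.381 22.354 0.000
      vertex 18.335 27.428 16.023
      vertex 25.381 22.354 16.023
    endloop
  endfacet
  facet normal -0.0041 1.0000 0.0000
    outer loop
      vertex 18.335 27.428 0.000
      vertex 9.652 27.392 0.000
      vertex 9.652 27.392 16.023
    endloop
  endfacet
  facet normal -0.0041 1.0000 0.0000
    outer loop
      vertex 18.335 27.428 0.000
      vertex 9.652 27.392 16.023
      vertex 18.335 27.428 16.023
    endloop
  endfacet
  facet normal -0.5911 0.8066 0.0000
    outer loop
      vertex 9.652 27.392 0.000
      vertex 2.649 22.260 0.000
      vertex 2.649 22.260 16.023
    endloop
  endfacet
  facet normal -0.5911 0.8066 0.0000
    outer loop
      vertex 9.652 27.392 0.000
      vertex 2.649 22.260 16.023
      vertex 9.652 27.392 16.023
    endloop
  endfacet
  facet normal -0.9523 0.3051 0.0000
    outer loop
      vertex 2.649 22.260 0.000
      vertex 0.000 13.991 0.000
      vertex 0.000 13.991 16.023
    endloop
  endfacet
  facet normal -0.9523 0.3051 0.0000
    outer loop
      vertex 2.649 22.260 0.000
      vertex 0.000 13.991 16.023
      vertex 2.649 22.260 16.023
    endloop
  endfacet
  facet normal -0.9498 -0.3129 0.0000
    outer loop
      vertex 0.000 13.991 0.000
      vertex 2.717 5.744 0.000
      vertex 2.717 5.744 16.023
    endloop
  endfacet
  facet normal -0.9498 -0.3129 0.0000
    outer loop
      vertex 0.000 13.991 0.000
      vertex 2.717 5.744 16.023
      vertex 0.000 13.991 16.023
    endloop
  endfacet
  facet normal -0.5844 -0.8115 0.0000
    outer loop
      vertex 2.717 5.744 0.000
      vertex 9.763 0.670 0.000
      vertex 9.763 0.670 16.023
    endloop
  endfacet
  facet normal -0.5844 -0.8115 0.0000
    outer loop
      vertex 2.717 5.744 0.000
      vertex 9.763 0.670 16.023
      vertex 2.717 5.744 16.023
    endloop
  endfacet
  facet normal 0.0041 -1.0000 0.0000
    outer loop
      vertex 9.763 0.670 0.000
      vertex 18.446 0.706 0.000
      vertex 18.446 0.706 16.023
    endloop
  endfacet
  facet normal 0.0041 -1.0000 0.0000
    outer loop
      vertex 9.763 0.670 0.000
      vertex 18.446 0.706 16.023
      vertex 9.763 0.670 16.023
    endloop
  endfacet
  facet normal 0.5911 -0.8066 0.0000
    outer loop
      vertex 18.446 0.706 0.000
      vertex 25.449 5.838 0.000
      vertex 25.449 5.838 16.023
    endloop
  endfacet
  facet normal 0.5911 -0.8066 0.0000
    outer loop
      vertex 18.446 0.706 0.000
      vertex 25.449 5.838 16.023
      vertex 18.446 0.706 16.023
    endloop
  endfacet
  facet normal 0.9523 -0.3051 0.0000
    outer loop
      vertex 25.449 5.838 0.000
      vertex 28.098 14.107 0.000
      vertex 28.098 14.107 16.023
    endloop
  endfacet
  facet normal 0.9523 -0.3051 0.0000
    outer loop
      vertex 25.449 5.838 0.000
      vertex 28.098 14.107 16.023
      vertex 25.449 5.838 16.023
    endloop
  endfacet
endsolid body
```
; perimeter-only toolpath
G21 ; units = mm
G90 ; absolute positioning
G28 ; home
; layer 1
G0 Z3.205
G0 X28.098 Y14.107
G1 X25.381 Y22.354
G1 X18.335 Y27.428
G1 X9.652 Y27.392
G1 X2.649 Y22.260
G1 X0.000 Y13.991
G1 X2.717 Y5.744
G1 X9.763 Y0.670
G1 X18.446 Y0.706
G1 X25.449 Y5.838
G1 X28.098 Y14.107
; layer 2
G0 Z6.409
G0 X28.098 Y14.107
G1 X25.381 Y22.354
G1 X18.335 Y27.428
G1 X9.652 Y27.392
G1 X2.649 Y22.260
G1 X0.000 Y13.991
G1 X2.717 Y5.744
G1 X9.763 Y0.670
G1 X18.446 Y0.706
G1 X25.449 Y5.838
G1 X28.098 Y14.107
; layer 3
G0 Z9.614
G0 X28.098 Y14.107
G1 X25.381 Y22.354
G1 X18.335 Y27.428
G1 X9.652 Y27.392
G1 X2.649 Y22.260
G1 X0.000 Y13.991
G1 X2.717 Y5.744
G1 X9.763 Y0.670
G1 X18.446 Y0.706
G1 X25.449 Y5.838
G1 X28.098 Y14.107
; layer 4
G0 Z12.818
G0 X28.098 Y14.107
G1 X25.381 Y22.354
G1 X18.335 Y27.428
G1 X9.652 Y27.392
G1 X2.649 Y22.260
G1 X0.000 Y13.991
G1 X2.717 Y5.744
G1 X9.763 Y0.670
G1 X18.446 Y0.706
G1 X25.449 Y5.838
G1 X28.098 Y14.107
; layer 5
G0 Z16.023
G0 X28.098 Y14.107
G1 X25.381 Y22.354
G1 X18.335 Y27.428
G1 X9.652 Y27.392
G1 X2.649 Y22.260
G1 X0.000 Y13.991
G1 X2.717 Y5.744
G1 X9.763 Y0.670
G1 X18.446 Y0.706
G1 X25.449 Y5.838
G1 X28.098 Y14.107
M2 ; end

The solid is a regular 10-sided prism (a cylinder approximated with 10 flat sides), circumscribed radius ≈ 14 mm, height ≈ 16 mm. Slicing at Δz = 3.205 mm — 5 equal slices spanning the solid's height, so layer i sits at z = i·h/5 — gives 5 non-empty perimeters. Each is a 10-segment closed polygon; G0 lifts to the layer z and rapids to the start vertex, then G1 traces the edges.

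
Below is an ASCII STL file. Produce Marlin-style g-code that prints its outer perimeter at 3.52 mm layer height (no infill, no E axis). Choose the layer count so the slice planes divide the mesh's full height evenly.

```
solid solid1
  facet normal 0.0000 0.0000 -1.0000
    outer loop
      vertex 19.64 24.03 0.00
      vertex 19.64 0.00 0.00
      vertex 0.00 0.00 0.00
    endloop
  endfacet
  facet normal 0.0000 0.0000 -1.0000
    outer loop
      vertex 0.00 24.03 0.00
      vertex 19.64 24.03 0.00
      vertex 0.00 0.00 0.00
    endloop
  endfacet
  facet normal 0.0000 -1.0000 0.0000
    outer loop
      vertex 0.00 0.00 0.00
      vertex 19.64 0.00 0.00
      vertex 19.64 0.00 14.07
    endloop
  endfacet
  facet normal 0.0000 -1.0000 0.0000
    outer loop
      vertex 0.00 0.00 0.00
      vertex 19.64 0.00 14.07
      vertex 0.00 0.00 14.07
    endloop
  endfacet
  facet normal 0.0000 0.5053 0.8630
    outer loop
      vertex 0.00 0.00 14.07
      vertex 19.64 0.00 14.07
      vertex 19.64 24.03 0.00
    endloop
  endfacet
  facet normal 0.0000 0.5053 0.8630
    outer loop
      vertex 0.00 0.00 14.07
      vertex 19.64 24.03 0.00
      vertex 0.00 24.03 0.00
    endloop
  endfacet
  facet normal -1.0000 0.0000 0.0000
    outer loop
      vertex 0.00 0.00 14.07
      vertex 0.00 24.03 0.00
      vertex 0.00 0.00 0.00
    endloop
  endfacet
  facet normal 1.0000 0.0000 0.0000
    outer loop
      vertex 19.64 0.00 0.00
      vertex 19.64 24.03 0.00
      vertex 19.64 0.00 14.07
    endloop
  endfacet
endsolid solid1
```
; perimeter-only toolpath
G21 ; units = mm
G90 ; absolute positioning
G28 ; home
; layer 1
G0 Z3.52
G0 X0.00 Y0.00
G1 X19.64 Y0.00
G1 X19.64 Y18.02
G1 X0.00 Y18.02
G1 X0.00 Y0.00
; layer 2
G0 Z7.04
G0 X0.00 Y0.00
G1 X19.64 Y0.00
G1 X19.64 Y12.02
G1 X0.00 Y12.02
G1 X0.00 Y0.00
; layer 3
G0 Z10.55
G0 X0.00 Y0.00
G1 X19.64 Y0.00
G1 X19.64 Y6.01
G1 X0.00 Y6.01
G1 X0.00 Y0.00
M2 ; end

The solid is a wedge (ramp): 19.6 × 24 mm base, rising to 14.1 mm along the y=0 edge and sloping linearly to z=0 at y=24. Slicing at Δz = 3.52 mm — 4 equal slices spanning the solid's height, so layer i sits at z = i·h/4 — gives 3 non-empty perimeters. Each is a 4-segment closed polygon; G0 lifts to the layer z and rapids to the start vertex, then G1 traces the edges. The cross-section shrinks linearly with z (the slice at the apex is degenerate and omitted).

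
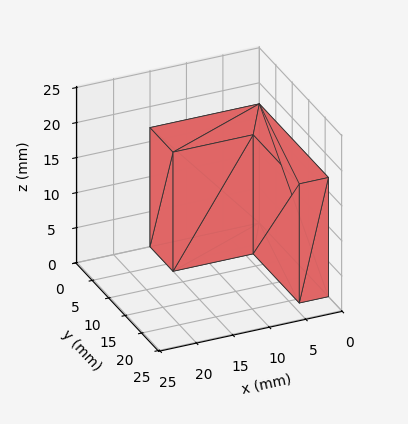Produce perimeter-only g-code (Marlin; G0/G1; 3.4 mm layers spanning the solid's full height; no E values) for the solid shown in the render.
Reading the render: the shape is an L-shaped prism: outer 15 × 21 mm, arm thicknesses ≈ 7 mm (horizontal) and 4 mm (vertical), extruded 17 mm in z (dimensions read to the nearest mm from the axis ticks). For the g-code, the solid's height is divided into equal slices at the stated Δz and each level perimeter traced with G1 moves after a G0 lift.

; perimeter-only toolpath
G21 ; units = mm
G90 ; absolute positioning
G28 ; home
; layer 1
G0 Z3.4
G0 X0.0 Y0.0
G1 X15.0 Y0.0
G1 X15.0 Y7.0
G1 X4.0 Y7.0
G1 X4.0 Y21.0
G1 X0.0 Y21.0
G1 X0.0 Y0.0
; layer 2
G0 Z6.8
G0 X0.0 Y0.0
G1 X15.0 Y0.0
G1 X15.0 Y7.0
G1 X4.0 Y7.0
G1 X4.0 Y21.0
G1 X0.0 Y21.0
G1 X0.0 Y0.0
; layer 3
G0 Z10.2
G0 X0.0 Y0.0
G1 X15.0 Y0.0
G1 X15.0 Y7.0
G1 X4.0 Y7.0
G1 X4.0 Y21.0
G1 X0.0 Y21.0
G1 X0.0 Y0.0
; layer 4
G0 Z13.6
G0 X0.0 Y0.0
G1 X15.0 Y0.0
G1 X15.0 Y7.0
G1 X4.0 Y7.0
G1 X4.0 Y21.0
G1 X0.0 Y21.0
G1 X0.0 Y0.0
; layer 5
G0 Z17.0
G0 X0.0 Y0.0
G1 X15.0 Y0.0
G1 X15.0 Y7.0
G1 X4.0 Y7.0
G1 X4.0 Y21.0
G1 X0.0 Y21.0
G1 X0.0 Y0.0
M2 ; end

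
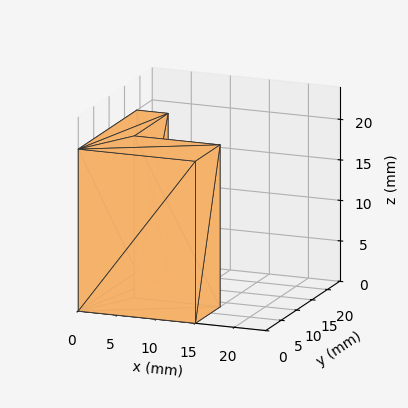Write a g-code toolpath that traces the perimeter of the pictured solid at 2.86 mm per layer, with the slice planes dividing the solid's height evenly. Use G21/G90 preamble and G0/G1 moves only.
Reading the render: the shape is an L-shaped prism: outer 15 × 19 mm, arm thicknesses ≈ 8 mm (horizontal) and 4 mm (vertical), extruded 20 mm in z (dimensions read to the nearest mm from the axis ticks). For the g-code, the solid's height is divided into equal slices at the stated Δz and each level perimeter traced with G1 moves after a G0 lift.

; perimeter-only toolpath
G21 ; units = mm
G90 ; absolute positioning
G28 ; home
; layer 1
G0 Z2.86
G0 X0.00 Y0.00
G1 X15.00 Y0.00
G1 X15.00 Y8.00
G1 X4.00 Y8.00
G1 X4.00 Y19.00
G1 X0.00 Y19.00
G1 X0.00 Y0.00
; layer 2
G0 Z5.71
G0 X0.00 Y0.00
G1 X15.00 Y0.00
G1 X15.00 Y8.00
G1 X4.00 Y8.00
G1 X4.00 Y19.00
G1 X0.00 Y19.00
G1 X0.00 Y0.00
; layer 3
G0 Z8.57
G0 X0.00 Y0.00
G1 X15.00 Y0.00
G1 X15.00 Y8.00
G1 X4.00 Y8.00
G1 X4.00 Y19.00
G1 X0.00 Y19.00
G1 X0.00 Y0.00
; layer 4
G0 Z11.43
G0 X0.00 Y0.00
G1 X15.00 Y0.00
G1 X15.00 Y8.00
G1 X4.00 Y8.00
G1 X4.00 Y19.00
G1 X0.00 Y19.00
G1 X0.00 Y0.00
; layer 5
G0 Z14.29
G0 X0.00 Y0.00
G1 X15.00 Y0.00
G1 X15.00 Y8.00
G1 X4.00 Y8.00
G1 X4.00 Y19.00
G1 X0.00 Y19.00
G1 X0.00 Y0.00
; layer 6
G0 Z17.14
G0 X0.00 Y0.00
G1 X15.00 Y0.00
G1 X15.00 Y8.00
G1 X4.00 Y8.00
G1 X4.00 Y19.00
G1 X0.00 Y19.00
G1 X0.00 Y0.00
; layer 7
G0 Z20.00
G0 X0.00 Y0.00
G1 X15.00 Y0.00
G1 X15.00 Y8.00
G1 X4.00 Y8.00
G1 X4.00 Y19.00
G1 X0.00 Y19.00
G1 X0.00 Y0.00
M2 ; end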